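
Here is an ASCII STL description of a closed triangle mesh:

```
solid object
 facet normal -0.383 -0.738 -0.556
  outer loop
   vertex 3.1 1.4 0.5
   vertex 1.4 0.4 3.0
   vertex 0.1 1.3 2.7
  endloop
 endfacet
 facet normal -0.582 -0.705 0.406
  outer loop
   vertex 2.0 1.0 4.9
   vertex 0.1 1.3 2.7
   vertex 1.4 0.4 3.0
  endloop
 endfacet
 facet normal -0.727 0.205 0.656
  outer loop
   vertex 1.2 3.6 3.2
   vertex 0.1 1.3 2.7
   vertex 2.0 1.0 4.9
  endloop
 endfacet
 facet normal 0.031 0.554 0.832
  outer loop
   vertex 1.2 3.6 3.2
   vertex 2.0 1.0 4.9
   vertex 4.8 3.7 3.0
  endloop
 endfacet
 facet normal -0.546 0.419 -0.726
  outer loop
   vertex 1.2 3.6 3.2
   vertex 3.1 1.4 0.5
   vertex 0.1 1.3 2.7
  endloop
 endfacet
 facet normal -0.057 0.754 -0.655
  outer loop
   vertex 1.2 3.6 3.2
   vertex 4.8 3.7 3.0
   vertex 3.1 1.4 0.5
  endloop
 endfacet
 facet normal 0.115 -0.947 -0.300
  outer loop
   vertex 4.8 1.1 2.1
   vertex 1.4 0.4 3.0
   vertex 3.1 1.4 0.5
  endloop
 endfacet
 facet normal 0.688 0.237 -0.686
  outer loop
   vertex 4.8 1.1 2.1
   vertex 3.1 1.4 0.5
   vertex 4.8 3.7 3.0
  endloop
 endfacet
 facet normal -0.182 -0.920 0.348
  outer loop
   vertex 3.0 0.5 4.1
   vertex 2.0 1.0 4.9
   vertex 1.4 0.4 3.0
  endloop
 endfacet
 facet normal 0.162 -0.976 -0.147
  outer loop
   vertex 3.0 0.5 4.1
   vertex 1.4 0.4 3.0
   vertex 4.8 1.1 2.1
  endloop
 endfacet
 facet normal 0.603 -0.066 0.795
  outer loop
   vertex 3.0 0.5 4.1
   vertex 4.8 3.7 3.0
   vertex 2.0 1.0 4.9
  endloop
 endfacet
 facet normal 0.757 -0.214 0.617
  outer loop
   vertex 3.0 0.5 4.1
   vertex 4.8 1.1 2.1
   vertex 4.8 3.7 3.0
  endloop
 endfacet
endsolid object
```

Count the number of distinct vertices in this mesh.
8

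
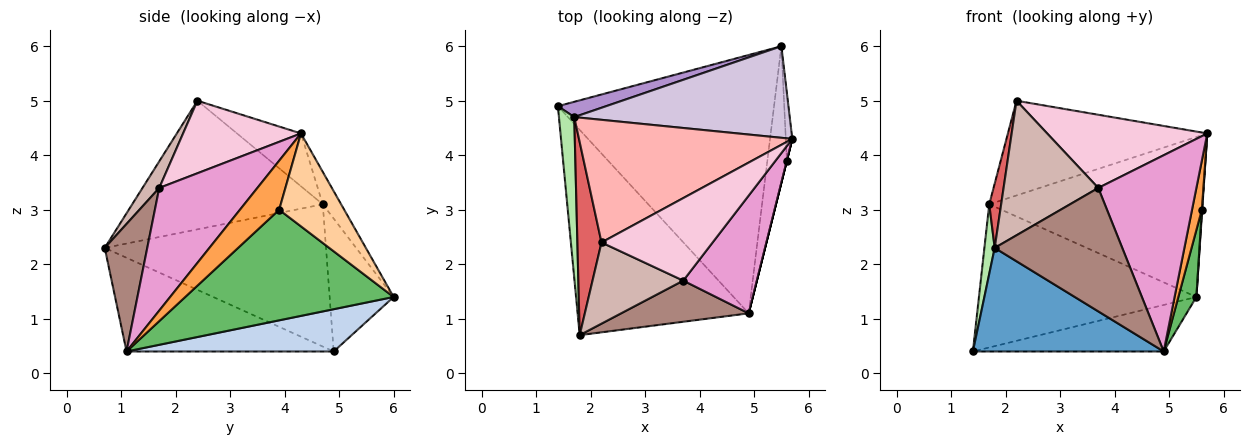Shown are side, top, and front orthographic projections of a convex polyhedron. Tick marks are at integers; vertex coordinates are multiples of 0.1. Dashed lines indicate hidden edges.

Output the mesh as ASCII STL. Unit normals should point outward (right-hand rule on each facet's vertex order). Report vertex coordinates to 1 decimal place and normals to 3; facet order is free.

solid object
 facet normal -0.439 -0.405 -0.802
  outer loop
   vertex 4.9 1.1 0.4
   vertex 1.8 0.7 2.3
   vertex 1.4 4.9 0.4
  endloop
 endfacet
 facet normal 0.189 0.174 -0.966
  outer loop
   vertex 5.5 6.0 1.4
   vertex 4.9 1.1 0.4
   vertex 1.4 4.9 0.4
  endloop
 endfacet
 facet normal 0.970 -0.243 0.000
  outer loop
   vertex 5.6 3.9 3.0
   vertex 5.7 4.3 4.4
   vertex 4.9 1.1 0.4
  endloop
 endfacet
 facet normal 0.998 -0.006 -0.070
  outer loop
   vertex 5.6 3.9 3.0
   vertex 5.5 6.0 1.4
   vertex 5.7 4.3 4.4
  endloop
 endfacet
 facet normal 0.981 -0.085 -0.173
  outer loop
   vertex 5.6 3.9 3.0
   vertex 4.9 1.1 0.4
   vertex 5.5 6.0 1.4
  endloop
 endfacet
 facet normal -0.993 -0.046 0.107
  outer loop
   vertex 1.7 4.7 3.1
   vertex 1.4 4.9 0.4
   vertex 1.8 0.7 2.3
  endloop
 endfacet
 facet normal -0.981 -0.061 0.184
  outer loop
   vertex 1.7 4.7 3.1
   vertex 1.8 0.7 2.3
   vertex 2.2 2.4 5.0
  endloop
 endfacet
 facet normal -0.192 0.600 0.777
  outer loop
   vertex 1.7 4.7 3.1
   vertex 2.2 2.4 5.0
   vertex 5.7 4.3 4.4
  endloop
 endfacet
 facet normal -0.281 0.954 0.102
  outer loop
   vertex 1.7 4.7 3.1
   vertex 5.5 6.0 1.4
   vertex 1.4 4.9 0.4
  endloop
 endfacet
 facet normal -0.074 0.865 0.495
  outer loop
   vertex 1.7 4.7 3.1
   vertex 5.7 4.3 4.4
   vertex 5.5 6.0 1.4
  endloop
 endfacet
 facet normal 0.302 -0.905 0.302
  outer loop
   vertex 3.7 1.7 3.4
   vertex 1.8 0.7 2.3
   vertex 4.9 1.1 0.4
  endloop
 endfacet
 facet normal 0.150 -0.847 0.511
  outer loop
   vertex 3.7 1.7 3.4
   vertex 2.2 2.4 5.0
   vertex 1.8 0.7 2.3
  endloop
 endfacet
 facet normal 0.651 -0.651 0.391
  outer loop
   vertex 3.7 1.7 3.4
   vertex 4.9 1.1 0.4
   vertex 5.7 4.3 4.4
  endloop
 endfacet
 facet normal 0.439 -0.596 0.672
  outer loop
   vertex 3.7 1.7 3.4
   vertex 5.7 4.3 4.4
   vertex 2.2 2.4 5.0
  endloop
 endfacet
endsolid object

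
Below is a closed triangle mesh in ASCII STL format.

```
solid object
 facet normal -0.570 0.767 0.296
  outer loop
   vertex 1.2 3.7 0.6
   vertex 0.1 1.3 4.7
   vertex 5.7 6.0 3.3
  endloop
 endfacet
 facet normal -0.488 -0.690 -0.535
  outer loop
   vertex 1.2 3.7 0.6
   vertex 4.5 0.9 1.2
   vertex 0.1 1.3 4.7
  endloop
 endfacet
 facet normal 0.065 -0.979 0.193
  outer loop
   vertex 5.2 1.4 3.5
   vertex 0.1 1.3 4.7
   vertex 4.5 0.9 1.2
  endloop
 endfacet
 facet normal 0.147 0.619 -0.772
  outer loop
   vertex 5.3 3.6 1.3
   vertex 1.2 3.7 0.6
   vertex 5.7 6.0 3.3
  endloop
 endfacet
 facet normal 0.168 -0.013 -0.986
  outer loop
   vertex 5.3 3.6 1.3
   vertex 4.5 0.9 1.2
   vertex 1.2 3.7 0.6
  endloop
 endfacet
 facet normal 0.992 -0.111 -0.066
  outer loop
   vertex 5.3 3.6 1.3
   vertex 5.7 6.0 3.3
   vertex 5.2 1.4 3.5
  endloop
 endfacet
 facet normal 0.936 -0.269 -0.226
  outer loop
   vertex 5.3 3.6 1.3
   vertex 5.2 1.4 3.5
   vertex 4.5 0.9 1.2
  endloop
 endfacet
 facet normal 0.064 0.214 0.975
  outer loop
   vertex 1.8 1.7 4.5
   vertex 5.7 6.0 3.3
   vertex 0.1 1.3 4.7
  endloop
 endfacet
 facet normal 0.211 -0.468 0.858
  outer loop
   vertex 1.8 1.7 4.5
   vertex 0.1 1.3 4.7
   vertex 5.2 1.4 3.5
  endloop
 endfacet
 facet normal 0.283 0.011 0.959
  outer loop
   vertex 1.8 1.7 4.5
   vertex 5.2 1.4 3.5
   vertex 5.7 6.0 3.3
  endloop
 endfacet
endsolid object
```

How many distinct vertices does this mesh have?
7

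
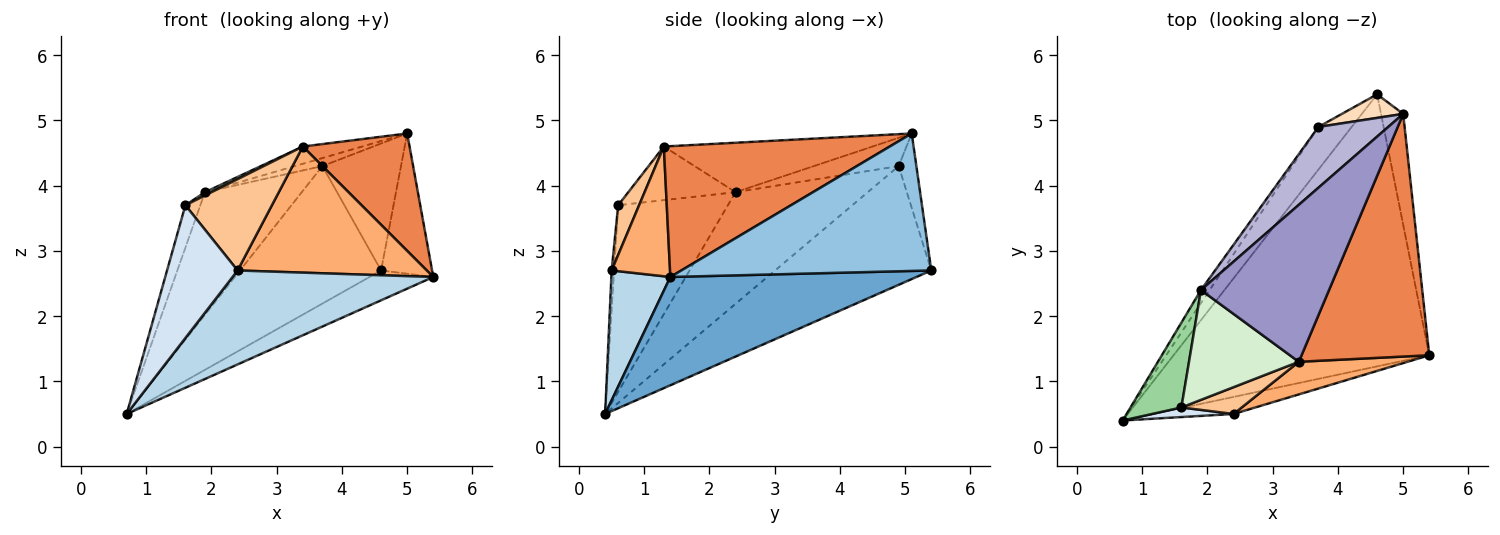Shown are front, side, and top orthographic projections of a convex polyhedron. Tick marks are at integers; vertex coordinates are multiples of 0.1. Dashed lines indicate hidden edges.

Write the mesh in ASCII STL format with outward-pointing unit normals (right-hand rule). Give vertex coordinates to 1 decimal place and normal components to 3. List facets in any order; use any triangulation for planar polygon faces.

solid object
 facet normal 0.388 0.100 -0.916
  outer loop
   vertex 4.6 5.4 2.7
   vertex 5.4 1.4 2.6
   vertex 0.7 0.4 0.5
  endloop
 endfacet
 facet normal 0.968 0.197 -0.156
  outer loop
   vertex 5.0 5.1 4.8
   vertex 5.4 1.4 2.6
   vertex 4.6 5.4 2.7
  endloop
 endfacet
 facet normal 0.278 -0.945 -0.172
  outer loop
   vertex 2.4 0.5 2.7
   vertex 0.7 0.4 0.5
   vertex 5.4 1.4 2.6
  endloop
 endfacet
 facet normal -0.035 -0.997 0.072
  outer loop
   vertex 2.4 0.5 2.7
   vertex 1.6 0.6 3.7
   vertex 0.7 0.4 0.5
  endloop
 endfacet
 facet normal 0.678 -0.320 0.662
  outer loop
   vertex 3.4 1.3 4.6
   vertex 5.4 1.4 2.6
   vertex 5.0 5.1 4.8
  endloop
 endfacet
 facet normal 0.286 -0.928 0.240
  outer loop
   vertex 3.4 1.3 4.6
   vertex 2.4 0.5 2.7
   vertex 5.4 1.4 2.6
  endloop
 endfacet
 facet normal 0.226 -0.935 0.274
  outer loop
   vertex 3.4 1.3 4.6
   vertex 1.6 0.6 3.7
   vertex 2.4 0.5 2.7
  endloop
 endfacet
 facet normal -0.216 0.960 0.178
  outer loop
   vertex 3.7 4.9 4.3
   vertex 5.0 5.1 4.8
   vertex 4.6 5.4 2.7
  endloop
 endfacet
 facet normal -0.727 0.656 -0.204
  outer loop
   vertex 3.7 4.9 4.3
   vertex 4.6 5.4 2.7
   vertex 0.7 0.4 0.5
  endloop
 endfacet
 facet normal -0.957 0.130 0.261
  outer loop
   vertex 1.9 2.4 3.9
   vertex 0.7 0.4 0.5
   vertex 1.6 0.6 3.7
  endloop
 endfacet
 facet normal -0.805 0.590 -0.063
  outer loop
   vertex 1.9 2.4 3.9
   vertex 3.7 4.9 4.3
   vertex 0.7 0.4 0.5
  endloop
 endfacet
 facet normal -0.439 -0.027 0.898
  outer loop
   vertex 1.9 2.4 3.9
   vertex 1.6 0.6 3.7
   vertex 3.4 1.3 4.6
  endloop
 endfacet
 facet normal -0.358 0.102 0.928
  outer loop
   vertex 1.9 2.4 3.9
   vertex 3.4 1.3 4.6
   vertex 5.0 5.1 4.8
  endloop
 endfacet
 facet normal -0.373 0.121 0.920
  outer loop
   vertex 1.9 2.4 3.9
   vertex 5.0 5.1 4.8
   vertex 3.7 4.9 4.3
  endloop
 endfacet
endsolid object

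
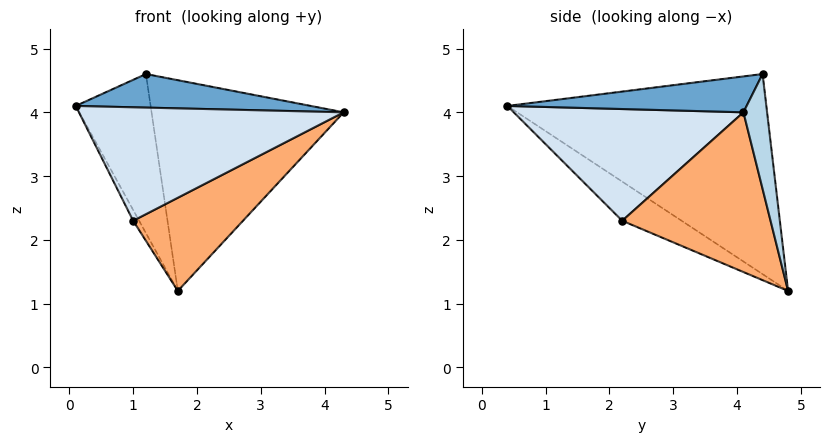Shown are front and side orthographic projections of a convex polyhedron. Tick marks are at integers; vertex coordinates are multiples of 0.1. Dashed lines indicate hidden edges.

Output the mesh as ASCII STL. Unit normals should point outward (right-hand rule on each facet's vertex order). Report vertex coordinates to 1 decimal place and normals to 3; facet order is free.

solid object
 facet normal 0.172 -0.169 0.971
  outer loop
   vertex 1.2 4.4 4.6
   vertex 0.1 0.4 4.1
   vertex 4.3 4.1 4.0
  endloop
 endfacet
 facet normal -0.955 0.276 -0.108
  outer loop
   vertex 1.7 4.8 1.2
   vertex 0.1 0.4 4.1
   vertex 1.2 4.4 4.6
  endloop
 endfacet
 facet normal 0.121 0.984 0.134
  outer loop
   vertex 1.7 4.8 1.2
   vertex 1.2 4.4 4.6
   vertex 4.3 4.1 4.0
  endloop
 endfacet
 facet normal 0.602 -0.695 -0.393
  outer loop
   vertex 1.0 2.2 2.3
   vertex 4.3 4.1 4.0
   vertex 0.1 0.4 4.1
  endloop
 endfacet
 facet normal -0.925 0.092 -0.370
  outer loop
   vertex 1.0 2.2 2.3
   vertex 0.1 0.4 4.1
   vertex 1.7 4.8 1.2
  endloop
 endfacet
 facet normal 0.599 -0.443 -0.667
  outer loop
   vertex 1.0 2.2 2.3
   vertex 1.7 4.8 1.2
   vertex 4.3 4.1 4.0
  endloop
 endfacet
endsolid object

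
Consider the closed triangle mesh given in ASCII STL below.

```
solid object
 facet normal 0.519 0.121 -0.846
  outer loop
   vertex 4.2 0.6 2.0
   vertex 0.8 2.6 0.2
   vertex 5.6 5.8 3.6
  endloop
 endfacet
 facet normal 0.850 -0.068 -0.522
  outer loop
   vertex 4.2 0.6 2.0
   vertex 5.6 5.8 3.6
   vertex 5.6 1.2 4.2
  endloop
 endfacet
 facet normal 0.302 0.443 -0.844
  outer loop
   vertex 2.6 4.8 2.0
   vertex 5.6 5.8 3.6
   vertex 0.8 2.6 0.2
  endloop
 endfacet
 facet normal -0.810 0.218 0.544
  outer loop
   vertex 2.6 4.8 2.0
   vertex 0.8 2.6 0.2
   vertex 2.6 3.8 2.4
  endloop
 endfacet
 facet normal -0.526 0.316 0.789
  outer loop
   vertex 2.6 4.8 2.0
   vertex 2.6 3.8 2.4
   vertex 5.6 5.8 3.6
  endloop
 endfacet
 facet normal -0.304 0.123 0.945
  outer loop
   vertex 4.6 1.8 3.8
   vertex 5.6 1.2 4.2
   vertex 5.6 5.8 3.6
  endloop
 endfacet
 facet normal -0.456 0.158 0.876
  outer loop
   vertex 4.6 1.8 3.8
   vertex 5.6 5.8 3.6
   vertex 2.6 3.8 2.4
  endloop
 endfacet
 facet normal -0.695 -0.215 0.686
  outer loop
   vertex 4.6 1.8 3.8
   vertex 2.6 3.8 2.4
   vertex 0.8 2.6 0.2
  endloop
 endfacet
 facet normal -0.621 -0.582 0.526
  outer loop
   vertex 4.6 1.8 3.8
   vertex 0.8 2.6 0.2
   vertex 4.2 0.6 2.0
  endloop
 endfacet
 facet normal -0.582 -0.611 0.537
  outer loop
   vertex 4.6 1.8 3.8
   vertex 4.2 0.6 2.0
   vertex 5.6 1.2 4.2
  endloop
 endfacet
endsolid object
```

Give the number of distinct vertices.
7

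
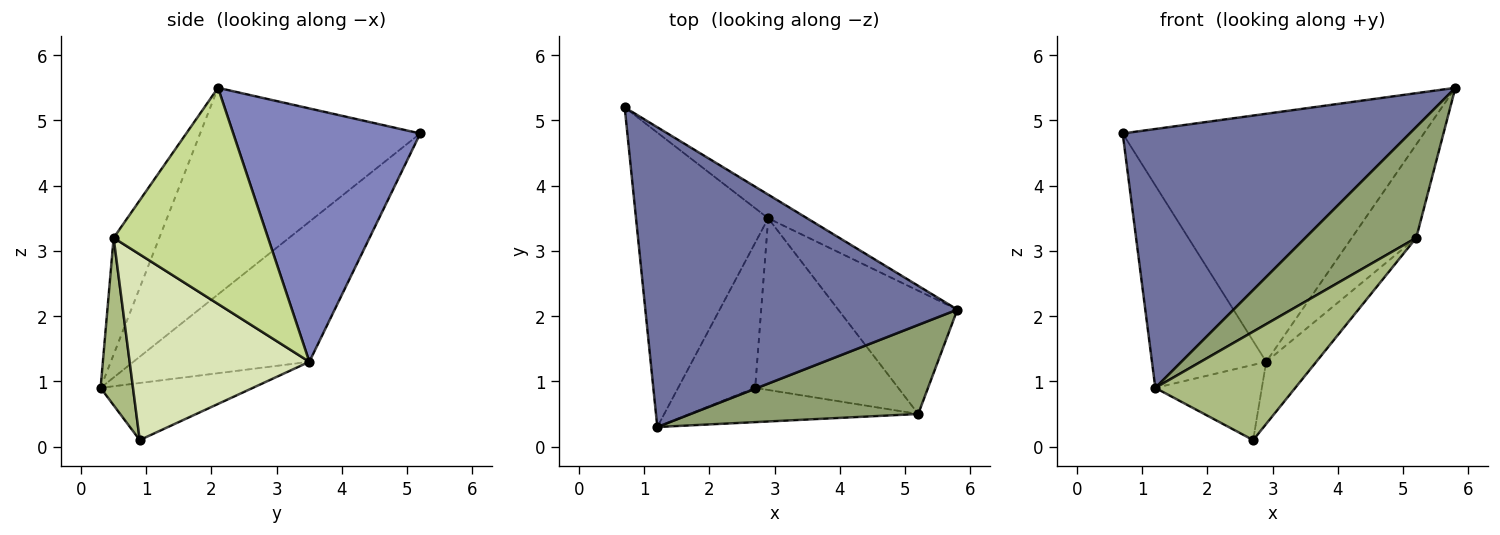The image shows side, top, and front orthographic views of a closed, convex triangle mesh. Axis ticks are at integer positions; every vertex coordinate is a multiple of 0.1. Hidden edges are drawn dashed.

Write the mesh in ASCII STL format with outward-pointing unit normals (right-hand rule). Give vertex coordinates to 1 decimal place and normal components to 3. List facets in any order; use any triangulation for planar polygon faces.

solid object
 facet normal -0.448 -0.584 0.677
  outer loop
   vertex 1.2 0.3 0.9
   vertex 5.8 2.1 5.5
   vertex 0.7 5.2 4.8
  endloop
 endfacet
 facet normal 0.526 0.847 -0.081
  outer loop
   vertex 2.9 3.5 1.3
   vertex 0.7 5.2 4.8
   vertex 5.8 2.1 5.5
  endloop
 endfacet
 facet normal -0.658 0.427 -0.621
  outer loop
   vertex 2.9 3.5 1.3
   vertex 1.2 0.3 0.9
   vertex 0.7 5.2 4.8
  endloop
 endfacet
 facet normal -0.549 0.385 -0.742
  outer loop
   vertex 2.9 3.5 1.3
   vertex 2.7 0.9 0.1
   vertex 1.2 0.3 0.9
  endloop
 endfacet
 facet normal -0.306 -0.742 0.596
  outer loop
   vertex 5.2 0.5 3.2
   vertex 5.8 2.1 5.5
   vertex 1.2 0.3 0.9
  endloop
 endfacet
 facet normal 0.216 -0.931 -0.294
  outer loop
   vertex 5.2 0.5 3.2
   vertex 1.2 0.3 0.9
   vertex 2.7 0.9 0.1
  endloop
 endfacet
 facet normal 0.822 0.343 -0.453
  outer loop
   vertex 5.2 0.5 3.2
   vertex 2.9 3.5 1.3
   vertex 5.8 2.1 5.5
  endloop
 endfacet
 facet normal 0.774 0.216 -0.596
  outer loop
   vertex 5.2 0.5 3.2
   vertex 2.7 0.9 0.1
   vertex 2.9 3.5 1.3
  endloop
 endfacet
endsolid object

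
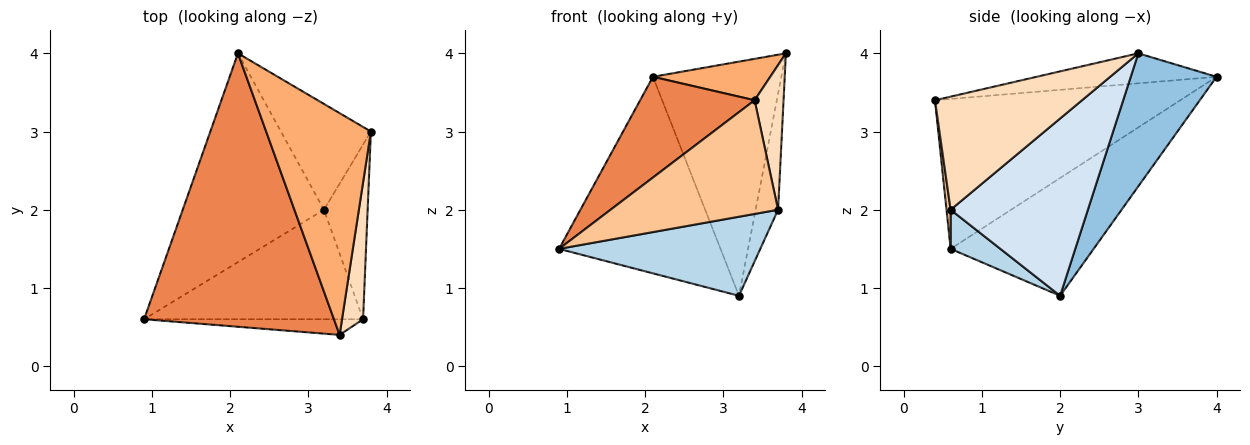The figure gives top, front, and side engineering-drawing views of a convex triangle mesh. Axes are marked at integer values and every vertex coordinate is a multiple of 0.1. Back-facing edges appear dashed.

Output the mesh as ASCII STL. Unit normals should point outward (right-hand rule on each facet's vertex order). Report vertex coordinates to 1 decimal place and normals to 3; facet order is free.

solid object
 facet normal -0.519 0.586 -0.622
  outer loop
   vertex 3.2 2.0 0.9
   vertex 0.9 0.6 1.5
   vertex 2.1 4.0 3.7
  endloop
 endfacet
 facet normal 0.520 0.778 -0.352
  outer loop
   vertex 3.2 2.0 0.9
   vertex 2.1 4.0 3.7
   vertex 3.8 3.0 4.0
  endloop
 endfacet
 facet normal 0.143 -0.579 -0.802
  outer loop
   vertex 3.7 0.6 2.0
   vertex 0.9 0.6 1.5
   vertex 3.2 2.0 0.9
  endloop
 endfacet
 facet normal 0.959 0.157 -0.236
  outer loop
   vertex 3.7 0.6 2.0
   vertex 3.2 2.0 0.9
   vertex 3.8 3.0 4.0
  endloop
 endfacet
 facet normal -0.595 -0.278 0.754
  outer loop
   vertex 3.4 0.4 3.4
   vertex 2.1 4.0 3.7
   vertex 0.9 0.6 1.5
  endloop
 endfacet
 facet normal -0.271 -0.177 0.946
  outer loop
   vertex 3.4 0.4 3.4
   vertex 3.8 3.0 4.0
   vertex 2.1 4.0 3.7
  endloop
 endfacet
 facet normal 0.024 -0.990 -0.136
  outer loop
   vertex 3.4 0.4 3.4
   vertex 0.9 0.6 1.5
   vertex 3.7 0.6 2.0
  endloop
 endfacet
 facet normal 0.965 -0.190 0.180
  outer loop
   vertex 3.4 0.4 3.4
   vertex 3.7 0.6 2.0
   vertex 3.8 3.0 4.0
  endloop
 endfacet
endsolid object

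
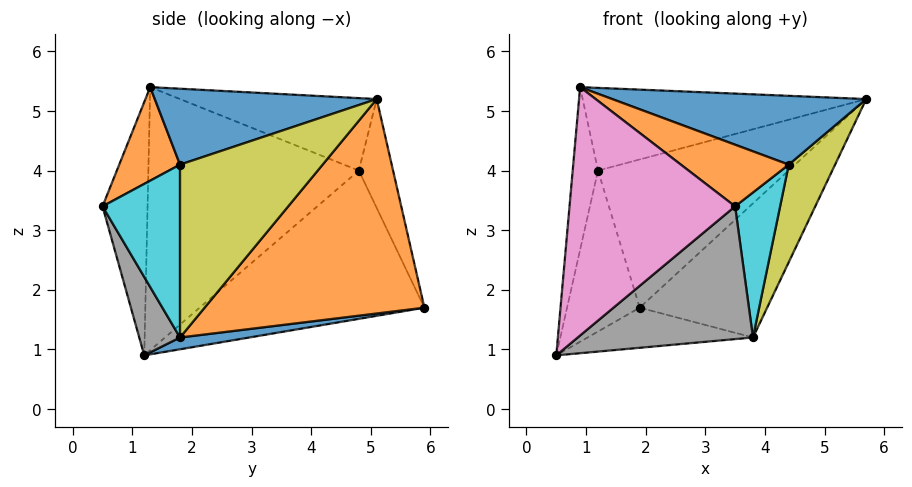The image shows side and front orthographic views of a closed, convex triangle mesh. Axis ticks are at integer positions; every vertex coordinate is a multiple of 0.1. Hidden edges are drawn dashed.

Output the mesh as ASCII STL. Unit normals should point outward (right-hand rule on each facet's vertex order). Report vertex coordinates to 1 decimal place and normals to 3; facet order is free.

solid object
 facet normal 0.063 0.149 -0.987
  outer loop
   vertex 3.8 1.8 1.2
   vertex 0.5 1.2 0.9
   vertex 1.9 5.9 1.7
  endloop
 endfacet
 facet normal 0.667 0.387 -0.636
  outer loop
   vertex 3.8 1.8 1.2
   vertex 1.9 5.9 1.7
   vertex 5.7 5.1 5.2
  endloop
 endfacet
 facet normal -0.942 0.305 -0.141
  outer loop
   vertex 1.2 4.8 4.0
   vertex 1.9 5.9 1.7
   vertex 0.5 1.2 0.9
  endloop
 endfacet
 facet normal -0.989 0.119 0.085
  outer loop
   vertex 1.2 4.8 4.0
   vertex 0.5 1.2 0.9
   vertex 0.9 1.3 5.4
  endloop
 endfacet
 facet normal -0.163 0.908 0.385
  outer loop
   vertex 1.2 4.8 4.0
   vertex 5.7 5.1 5.2
   vertex 1.9 5.9 1.7
  endloop
 endfacet
 facet normal -0.262 0.378 0.888
  outer loop
   vertex 1.2 4.8 4.0
   vertex 0.9 1.3 5.4
   vertex 5.7 5.1 5.2
  endloop
 endfacet
 facet normal -0.262 -0.964 0.045
  outer loop
   vertex 3.5 0.5 3.4
   vertex 0.9 1.3 5.4
   vertex 0.5 1.2 0.9
  endloop
 endfacet
 facet normal 0.199 -0.855 -0.478
  outer loop
   vertex 3.5 0.5 3.4
   vertex 0.5 1.2 0.9
   vertex 3.8 1.8 1.2
  endloop
 endfacet
 facet normal 0.933 -0.303 -0.193
  outer loop
   vertex 4.4 1.8 4.1
   vertex 3.8 1.8 1.2
   vertex 5.7 5.1 5.2
  endloop
 endfacet
 facet normal 0.851 -0.494 -0.176
  outer loop
   vertex 4.4 1.8 4.1
   vertex 3.5 0.5 3.4
   vertex 3.8 1.8 1.2
  endloop
 endfacet
 facet normal 0.368 -0.421 0.829
  outer loop
   vertex 4.4 1.8 4.1
   vertex 5.7 5.1 5.2
   vertex 0.9 1.3 5.4
  endloop
 endfacet
 facet normal 0.349 -0.620 0.702
  outer loop
   vertex 4.4 1.8 4.1
   vertex 0.9 1.3 5.4
   vertex 3.5 0.5 3.4
  endloop
 endfacet
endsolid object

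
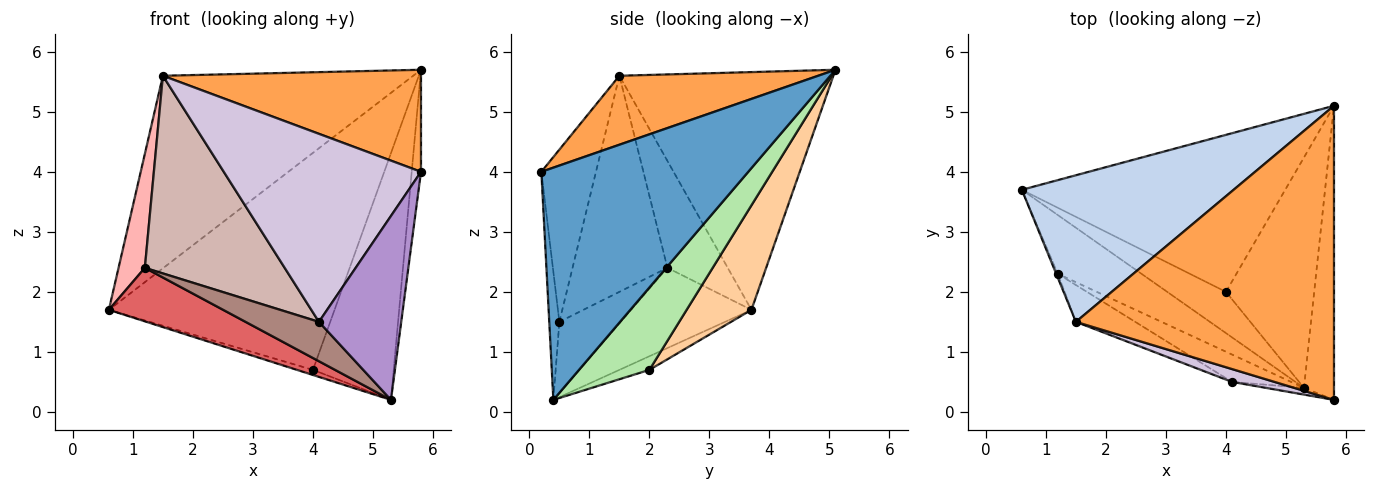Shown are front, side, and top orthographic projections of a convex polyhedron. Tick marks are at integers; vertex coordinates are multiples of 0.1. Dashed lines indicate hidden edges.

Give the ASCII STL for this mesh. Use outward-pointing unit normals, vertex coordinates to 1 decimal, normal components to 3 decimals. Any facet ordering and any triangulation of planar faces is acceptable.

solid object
 facet normal 0.991 0.044 -0.128
  outer loop
   vertex 5.3 0.4 0.2
   vertex 5.8 5.1 5.7
   vertex 5.8 0.2 4.0
  endloop
 endfacet
 facet normal -0.562 0.658 0.501
  outer loop
   vertex 1.5 1.5 5.6
   vertex 5.8 5.1 5.7
   vertex 0.6 3.7 1.7
  endloop
 endfacet
 facet normal 0.245 -0.318 0.916
  outer loop
   vertex 1.5 1.5 5.6
   vertex 5.8 0.2 4.0
   vertex 5.8 5.1 5.7
  endloop
 endfacet
 facet normal 0.227 0.789 -0.571
  outer loop
   vertex 4.0 2.0 0.7
   vertex 0.6 3.7 1.7
   vertex 5.8 5.1 5.7
  endloop
 endfacet
 facet normal -0.225 0.120 -0.967
  outer loop
   vertex 4.0 2.0 0.7
   vertex 5.3 0.4 0.2
   vertex 0.6 3.7 1.7
  endloop
 endfacet
 facet normal 0.537 0.616 -0.576
  outer loop
   vertex 4.0 2.0 0.7
   vertex 5.8 5.1 5.7
   vertex 5.3 0.4 0.2
  endloop
 endfacet
 facet normal -0.578 -0.549 -0.603
  outer loop
   vertex 1.2 2.3 2.4
   vertex 0.6 3.7 1.7
   vertex 5.3 0.4 0.2
  endloop
 endfacet
 facet normal -0.916 -0.400 -0.014
  outer loop
   vertex 1.2 2.3 2.4
   vertex 1.5 1.5 5.6
   vertex 0.6 3.7 1.7
  endloop
 endfacet
 facet normal -0.122 -0.992 -0.036
  outer loop
   vertex 4.1 0.5 1.5
   vertex 5.3 0.4 0.2
   vertex 5.8 0.2 4.0
  endloop
 endfacet
 facet normal -0.266 -0.962 0.066
  outer loop
   vertex 4.1 0.5 1.5
   vertex 5.8 0.2 4.0
   vertex 1.5 1.5 5.6
  endloop
 endfacet
 facet normal -0.566 -0.677 -0.471
  outer loop
   vertex 4.1 0.5 1.5
   vertex 1.2 2.3 2.4
   vertex 5.3 0.4 0.2
  endloop
 endfacet
 facet normal -0.555 -0.818 -0.152
  outer loop
   vertex 4.1 0.5 1.5
   vertex 1.5 1.5 5.6
   vertex 1.2 2.3 2.4
  endloop
 endfacet
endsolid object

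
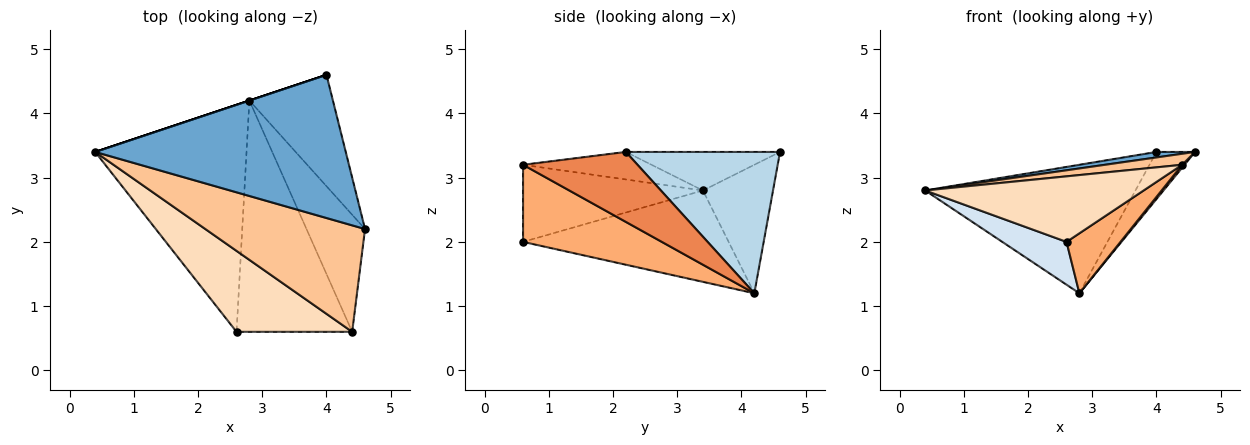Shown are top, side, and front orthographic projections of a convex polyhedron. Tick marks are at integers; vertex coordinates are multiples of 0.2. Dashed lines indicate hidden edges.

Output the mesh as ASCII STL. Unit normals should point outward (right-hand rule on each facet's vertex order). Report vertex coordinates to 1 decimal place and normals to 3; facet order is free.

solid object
 facet normal -0.152 -0.038 0.988
  outer loop
   vertex 4.0 4.6 3.4
   vertex 0.4 3.4 2.8
   vertex 4.6 2.2 3.4
  endloop
 endfacet
 facet normal -0.316 0.949 0.000
  outer loop
   vertex 2.8 4.2 1.2
   vertex 0.4 3.4 2.8
   vertex 4.0 4.6 3.4
  endloop
 endfacet
 facet normal 0.842 0.210 -0.497
  outer loop
   vertex 2.8 4.2 1.2
   vertex 4.0 4.6 3.4
   vertex 4.6 2.2 3.4
  endloop
 endfacet
 facet normal -0.510 -0.159 -0.845
  outer loop
   vertex 2.6 0.6 2.0
   vertex 0.4 3.4 2.8
   vertex 2.8 4.2 1.2
  endloop
 endfacet
 facet normal 0.767 -0.016 -0.642
  outer loop
   vertex 4.4 0.6 3.2
   vertex 2.8 4.2 1.2
   vertex 4.6 2.2 3.4
  endloop
 endfacet
 facet normal 0.542 -0.211 -0.813
  outer loop
   vertex 4.4 0.6 3.2
   vertex 2.6 0.6 2.0
   vertex 2.8 4.2 1.2
  endloop
 endfacet
 facet normal -0.169 -0.101 0.980
  outer loop
   vertex 4.4 0.6 3.2
   vertex 4.6 2.2 3.4
   vertex 0.4 3.4 2.8
  endloop
 endfacet
 facet normal -0.460 -0.559 0.690
  outer loop
   vertex 4.4 0.6 3.2
   vertex 0.4 3.4 2.8
   vertex 2.6 0.6 2.0
  endloop
 endfacet
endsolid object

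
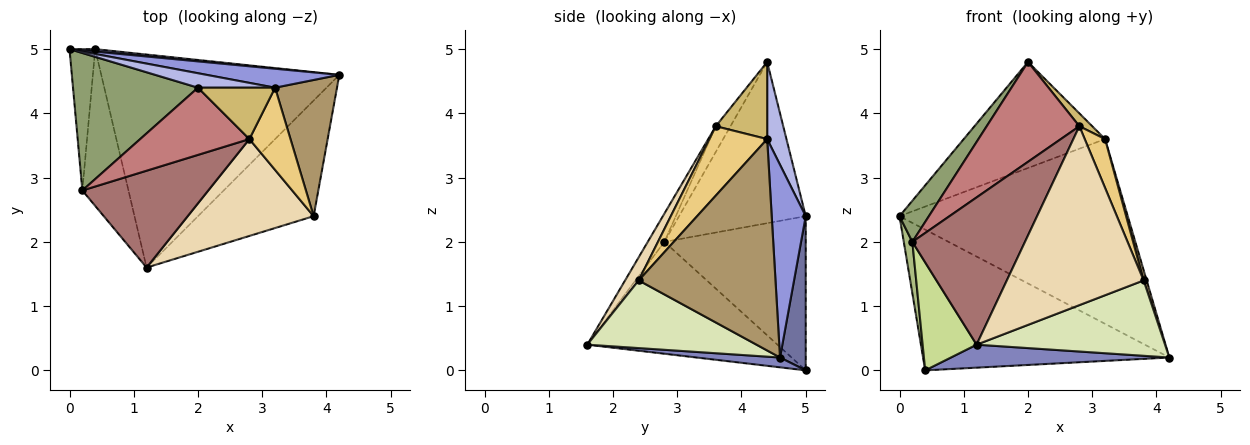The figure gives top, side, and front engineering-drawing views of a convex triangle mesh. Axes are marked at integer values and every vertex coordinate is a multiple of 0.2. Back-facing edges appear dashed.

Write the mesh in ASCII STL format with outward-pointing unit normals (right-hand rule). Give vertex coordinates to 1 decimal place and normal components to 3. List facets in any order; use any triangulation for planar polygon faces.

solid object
 facet normal 0.104 0.994 0.017
  outer loop
   vertex 0.4 5.0 0.0
   vertex 0.0 5.0 2.4
   vertex 4.2 4.6 0.2
  endloop
 endfacet
 facet normal 0.041 -0.107 -0.993
  outer loop
   vertex 0.4 5.0 0.0
   vertex 4.2 4.6 0.2
   vertex 1.2 1.6 0.4
  endloop
 endfacet
 facet normal 0.147 0.984 0.101
  outer loop
   vertex 3.2 4.4 3.6
   vertex 4.2 4.6 0.2
   vertex 0.0 5.0 2.4
  endloop
 endfacet
 facet normal 0.134 0.982 0.134
  outer loop
   vertex 3.2 4.4 3.6
   vertex 0.0 5.0 2.4
   vertex 2.0 4.4 4.8
  endloop
 endfacet
 facet normal -0.777 -0.180 0.603
  outer loop
   vertex 0.2 2.8 2.0
   vertex 2.0 4.4 4.8
   vertex 0.0 5.0 2.4
  endloop
 endfacet
 facet normal -0.985 -0.060 -0.164
  outer loop
   vertex 0.2 2.8 2.0
   vertex 0.0 5.0 2.4
   vertex 0.4 5.0 0.0
  endloop
 endfacet
 facet normal -0.894 -0.254 -0.369
  outer loop
   vertex 0.2 2.8 2.0
   vertex 0.4 5.0 0.0
   vertex 1.2 1.6 0.4
  endloop
 endfacet
 facet normal 0.440 -0.490 -0.752
  outer loop
   vertex 3.8 2.4 1.4
   vertex 1.2 1.6 0.4
   vertex 4.2 4.6 0.2
  endloop
 endfacet
 facet normal 0.959 -0.021 0.281
  outer loop
   vertex 3.8 2.4 1.4
   vertex 4.2 4.6 0.2
   vertex 3.2 4.4 3.6
  endloop
 endfacet
 facet normal 0.696 -0.174 0.696
  outer loop
   vertex 2.8 3.6 3.8
   vertex 3.2 4.4 3.6
   vertex 2.0 4.4 4.8
  endloop
 endfacet
 facet normal 0.823 -0.290 0.488
  outer loop
   vertex 2.8 3.6 3.8
   vertex 3.8 2.4 1.4
   vertex 3.2 4.4 3.6
  endloop
 endfacet
 facet normal 0.087 -0.876 0.474
  outer loop
   vertex 2.8 3.6 3.8
   vertex 1.2 1.6 0.4
   vertex 3.8 2.4 1.4
  endloop
 endfacet
 facet normal -0.122 -0.829 0.545
  outer loop
   vertex 2.8 3.6 3.8
   vertex 0.2 2.8 2.0
   vertex 1.2 1.6 0.4
  endloop
 endfacet
 facet normal -0.130 -0.822 0.554
  outer loop
   vertex 2.8 3.6 3.8
   vertex 2.0 4.4 4.8
   vertex 0.2 2.8 2.0
  endloop
 endfacet
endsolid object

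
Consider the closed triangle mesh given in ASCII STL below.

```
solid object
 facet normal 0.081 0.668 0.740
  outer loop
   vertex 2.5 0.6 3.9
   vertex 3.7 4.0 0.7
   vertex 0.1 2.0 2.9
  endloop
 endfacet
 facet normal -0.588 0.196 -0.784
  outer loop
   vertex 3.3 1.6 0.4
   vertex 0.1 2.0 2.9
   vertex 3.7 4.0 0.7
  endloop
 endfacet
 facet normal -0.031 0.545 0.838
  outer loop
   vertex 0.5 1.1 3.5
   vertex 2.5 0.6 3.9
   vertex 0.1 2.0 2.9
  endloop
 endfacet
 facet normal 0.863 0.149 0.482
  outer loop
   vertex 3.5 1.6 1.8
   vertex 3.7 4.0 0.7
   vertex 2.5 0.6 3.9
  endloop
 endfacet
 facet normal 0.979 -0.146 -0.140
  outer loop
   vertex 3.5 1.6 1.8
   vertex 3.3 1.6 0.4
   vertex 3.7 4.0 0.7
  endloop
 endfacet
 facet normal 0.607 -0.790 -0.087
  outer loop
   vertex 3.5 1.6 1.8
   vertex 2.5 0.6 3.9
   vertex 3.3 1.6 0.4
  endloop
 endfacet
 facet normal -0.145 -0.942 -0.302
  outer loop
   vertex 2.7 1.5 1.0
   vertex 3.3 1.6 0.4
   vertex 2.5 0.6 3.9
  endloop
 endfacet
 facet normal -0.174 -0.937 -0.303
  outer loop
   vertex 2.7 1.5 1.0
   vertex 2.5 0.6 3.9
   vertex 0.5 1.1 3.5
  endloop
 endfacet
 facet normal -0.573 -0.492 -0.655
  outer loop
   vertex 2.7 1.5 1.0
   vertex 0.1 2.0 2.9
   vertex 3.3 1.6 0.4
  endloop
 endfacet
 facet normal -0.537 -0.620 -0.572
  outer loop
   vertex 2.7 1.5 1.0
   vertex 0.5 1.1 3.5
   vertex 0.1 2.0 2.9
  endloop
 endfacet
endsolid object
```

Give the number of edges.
15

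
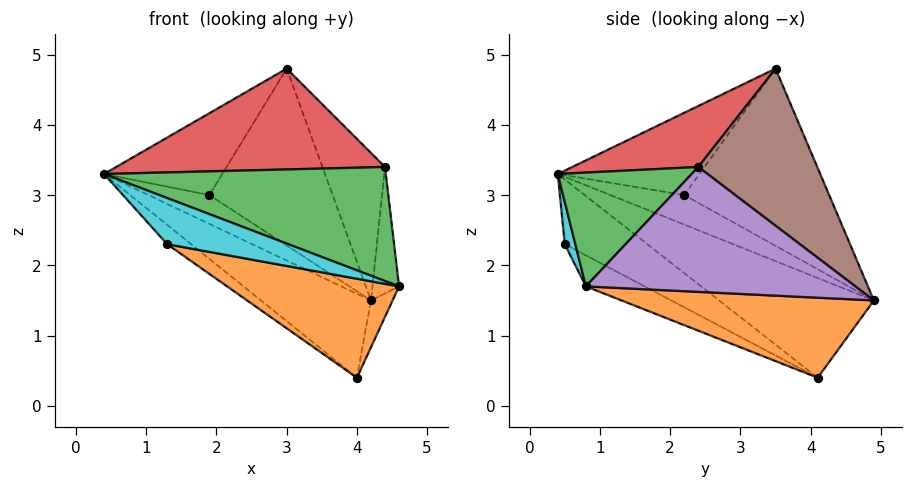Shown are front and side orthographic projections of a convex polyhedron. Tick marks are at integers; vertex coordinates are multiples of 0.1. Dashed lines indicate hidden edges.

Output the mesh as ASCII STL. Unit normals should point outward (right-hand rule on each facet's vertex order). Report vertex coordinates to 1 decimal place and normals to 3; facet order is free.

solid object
 facet normal -0.786 0.559 -0.263
  outer loop
   vertex 4.0 4.1 0.4
   vertex 0.4 0.4 3.3
   vertex 4.2 4.9 1.5
  endloop
 endfacet
 facet normal 0.968 0.083 -0.236
  outer loop
   vertex 4.0 4.1 0.4
   vertex 4.2 4.9 1.5
   vertex 4.6 0.8 1.7
  endloop
 endfacet
 facet normal 0.319 -0.671 0.669
  outer loop
   vertex 4.4 2.4 3.4
   vertex 0.4 0.4 3.3
   vertex 4.6 0.8 1.7
  endloop
 endfacet
 facet normal 0.280 -0.598 0.751
  outer loop
   vertex 4.4 2.4 3.4
   vertex 3.0 3.5 4.8
   vertex 0.4 0.4 3.3
  endloop
 endfacet
 facet normal 0.995 0.098 0.025
  outer loop
   vertex 4.4 2.4 3.4
   vertex 4.6 0.8 1.7
   vertex 4.2 4.9 1.5
  endloop
 endfacet
 facet normal 0.785 0.413 0.461
  outer loop
   vertex 4.4 2.4 3.4
   vertex 4.2 4.9 1.5
   vertex 3.0 3.5 4.8
  endloop
 endfacet
 facet normal -0.771 0.636 -0.037
  outer loop
   vertex 1.9 2.2 3.0
   vertex 4.2 4.9 1.5
   vertex 0.4 0.4 3.3
  endloop
 endfacet
 facet normal -0.768 0.641 0.006
  outer loop
   vertex 1.9 2.2 3.0
   vertex 0.4 0.4 3.3
   vertex 3.0 3.5 4.8
  endloop
 endfacet
 facet normal -0.762 0.648 -0.002
  outer loop
   vertex 1.9 2.2 3.0
   vertex 3.0 3.5 4.8
   vertex 4.2 4.9 1.5
  endloop
 endfacet
 facet normal 0.087 -0.996 -0.022
  outer loop
   vertex 1.3 0.5 2.3
   vertex 4.6 0.8 1.7
   vertex 0.4 0.4 3.3
  endloop
 endfacet
 facet normal -0.737 0.214 -0.642
  outer loop
   vertex 1.3 0.5 2.3
   vertex 0.4 0.4 3.3
   vertex 4.0 4.1 0.4
  endloop
 endfacet
 facet normal -0.131 -0.384 -0.914
  outer loop
   vertex 1.3 0.5 2.3
   vertex 4.0 4.1 0.4
   vertex 4.6 0.8 1.7
  endloop
 endfacet
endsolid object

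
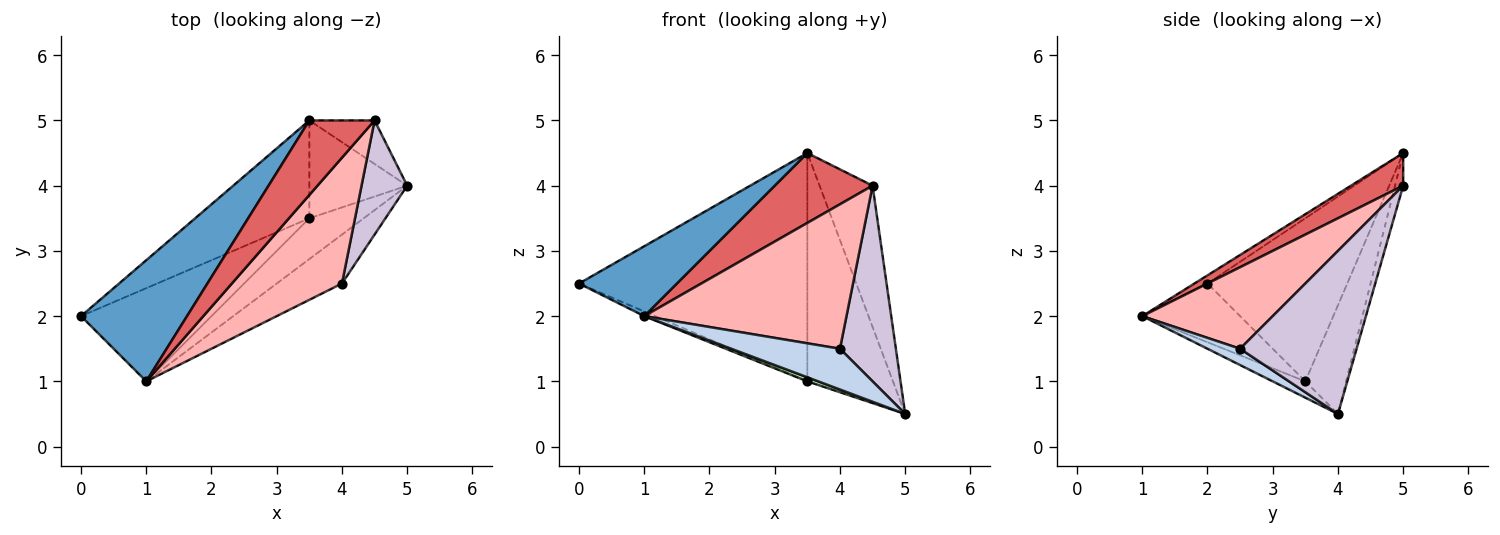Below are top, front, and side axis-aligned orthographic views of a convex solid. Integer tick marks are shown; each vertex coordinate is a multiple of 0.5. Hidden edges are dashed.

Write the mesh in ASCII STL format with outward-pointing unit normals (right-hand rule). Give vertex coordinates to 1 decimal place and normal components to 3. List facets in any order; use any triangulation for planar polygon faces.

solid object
 facet normal -0.066 -0.499 0.864
  outer loop
   vertex 1.0 1.0 2.0
   vertex 3.5 5.0 4.5
   vertex 0.0 2.0 2.5
  endloop
 endfacet
 facet normal 0.189 -0.629 -0.754
  outer loop
   vertex 4.0 2.5 1.5
   vertex 1.0 1.0 2.0
   vertex 5.0 4.0 0.5
  endloop
 endfacet
 facet normal -0.490 0.801 -0.343
  outer loop
   vertex 3.5 3.5 1.0
   vertex 0.0 2.0 2.5
   vertex 3.5 5.0 4.5
  endloop
 endfacet
 facet normal -0.401 0.842 -0.361
  outer loop
   vertex 3.5 3.5 1.0
   vertex 3.5 5.0 4.5
   vertex 5.0 4.0 0.5
  endloop
 endfacet
 facet normal -0.410 0.046 -0.911
  outer loop
   vertex 3.5 3.5 1.0
   vertex 1.0 1.0 2.0
   vertex 0.0 2.0 2.5
  endloop
 endfacet
 facet normal -0.286 -0.095 -0.953
  outer loop
   vertex 3.5 3.5 1.0
   vertex 5.0 4.0 0.5
   vertex 1.0 1.0 2.0
  endloop
 endfacet
 facet normal 0.343 -0.643 0.685
  outer loop
   vertex 4.5 5.0 4.0
   vertex 3.5 5.0 4.5
   vertex 1.0 1.0 2.0
  endloop
 endfacet
 facet normal 0.437 -0.678 0.591
  outer loop
   vertex 4.5 5.0 4.0
   vertex 1.0 1.0 2.0
   vertex 4.0 2.5 1.5
  endloop
 endfacet
 facet normal -0.145 0.946 -0.291
  outer loop
   vertex 4.5 5.0 4.0
   vertex 5.0 4.0 0.5
   vertex 3.5 5.0 4.5
  endloop
 endfacet
 facet normal 0.874 -0.420 0.245
  outer loop
   vertex 4.5 5.0 4.0
   vertex 4.0 2.5 1.5
   vertex 5.0 4.0 0.5
  endloop
 endfacet
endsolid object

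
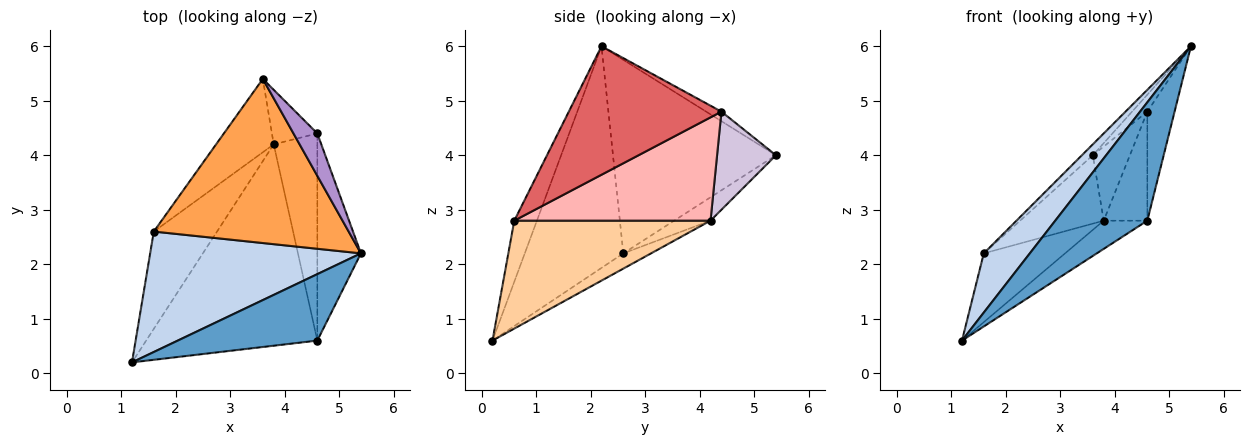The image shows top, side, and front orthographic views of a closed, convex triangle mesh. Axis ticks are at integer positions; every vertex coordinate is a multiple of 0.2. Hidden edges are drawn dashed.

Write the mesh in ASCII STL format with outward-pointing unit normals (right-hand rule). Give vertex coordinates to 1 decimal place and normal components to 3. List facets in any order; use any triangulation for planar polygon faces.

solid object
 facet normal -0.209 -0.853 0.479
  outer loop
   vertex 4.6 0.6 2.8
   vertex 5.4 2.2 6.0
   vertex 1.2 0.2 0.6
  endloop
 endfacet
 facet normal -0.686 -0.321 0.653
  outer loop
   vertex 1.6 2.6 2.2
   vertex 1.2 0.2 0.6
   vertex 5.4 2.2 6.0
  endloop
 endfacet
 facet normal -0.704 0.047 0.709
  outer loop
   vertex 1.6 2.6 2.2
   vertex 5.4 2.2 6.0
   vertex 3.6 5.4 4.0
  endloop
 endfacet
 facet normal 0.530 0.118 -0.840
  outer loop
   vertex 3.8 4.2 2.8
   vertex 4.6 0.6 2.8
   vertex 1.2 0.2 0.6
  endloop
 endfacet
 facet normal -0.193 0.566 -0.801
  outer loop
   vertex 3.8 4.2 2.8
   vertex 1.2 0.2 0.6
   vertex 1.6 2.6 2.2
  endloop
 endfacet
 facet normal -0.284 0.654 -0.701
  outer loop
   vertex 3.8 4.2 2.8
   vertex 1.6 2.6 2.2
   vertex 3.6 5.4 4.0
  endloop
 endfacet
 facet normal 0.934 0.167 -0.317
  outer loop
   vertex 4.6 4.4 4.8
   vertex 5.4 2.2 6.0
   vertex 4.6 0.6 2.8
  endloop
 endfacet
 facet normal 0.903 0.201 -0.381
  outer loop
   vertex 4.6 4.4 4.8
   vertex 4.6 0.6 2.8
   vertex 3.8 4.2 2.8
  endloop
 endfacet
 facet normal -0.348 0.348 0.870
  outer loop
   vertex 4.6 4.4 4.8
   vertex 3.6 5.4 4.0
   vertex 5.4 2.2 6.0
  endloop
 endfacet
 facet normal 0.788 0.496 -0.365
  outer loop
   vertex 4.6 4.4 4.8
   vertex 3.8 4.2 2.8
   vertex 3.6 5.4 4.0
  endloop
 endfacet
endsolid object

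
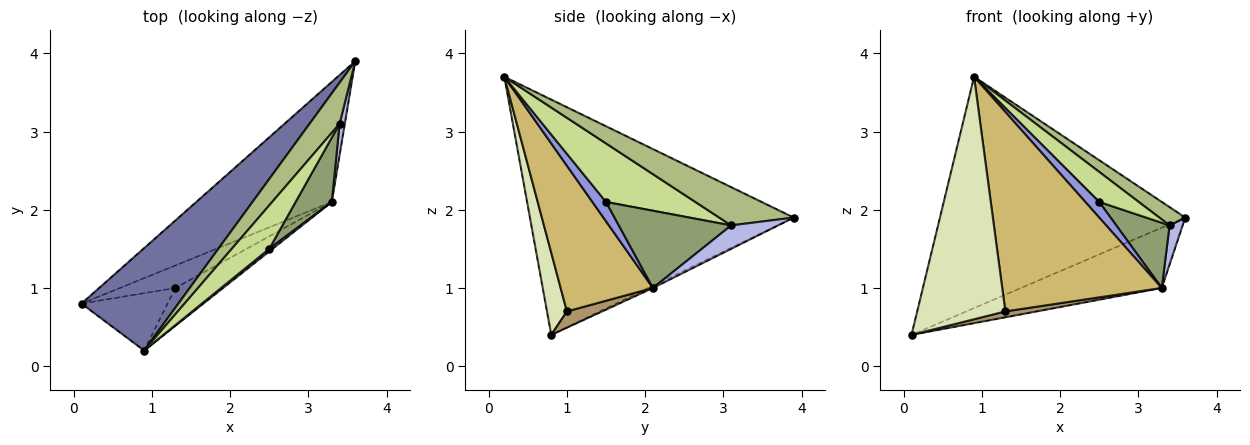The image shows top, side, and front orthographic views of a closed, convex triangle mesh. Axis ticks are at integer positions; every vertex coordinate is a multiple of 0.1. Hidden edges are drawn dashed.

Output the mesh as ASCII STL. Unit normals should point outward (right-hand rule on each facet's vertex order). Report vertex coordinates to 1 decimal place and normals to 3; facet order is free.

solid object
 facet normal -0.701 0.652 0.289
  outer loop
   vertex 0.9 0.2 3.7
   vertex 3.6 3.9 1.9
   vertex 0.1 0.8 0.4
  endloop
 endfacet
 facet normal -0.015 0.449 -0.893
  outer loop
   vertex 3.3 2.1 1.0
   vertex 0.1 0.8 0.4
   vertex 3.6 3.9 1.9
  endloop
 endfacet
 facet normal 0.695 -0.709 0.118
  outer loop
   vertex 3.3 2.1 1.0
   vertex 2.5 1.5 2.1
   vertex 0.9 0.2 3.7
  endloop
 endfacet
 facet normal 0.942 -0.262 0.209
  outer loop
   vertex 3.4 3.1 1.8
   vertex 3.3 2.1 1.0
   vertex 3.6 3.9 1.9
  endloop
 endfacet
 facet normal 0.832 -0.395 0.390
  outer loop
   vertex 3.4 3.1 1.8
   vertex 2.5 1.5 2.1
   vertex 3.3 2.1 1.0
  endloop
 endfacet
 facet normal 0.759 -0.264 0.595
  outer loop
   vertex 3.4 3.1 1.8
   vertex 3.6 3.9 1.9
   vertex 0.9 0.2 3.7
  endloop
 endfacet
 facet normal 0.789 -0.349 0.505
  outer loop
   vertex 3.4 3.1 1.8
   vertex 0.9 0.2 3.7
   vertex 2.5 1.5 2.1
  endloop
 endfacet
 facet normal 0.215 -0.950 -0.225
  outer loop
   vertex 1.3 1.0 0.7
   vertex 0.9 0.2 3.7
   vertex 0.1 0.8 0.4
  endloop
 endfacet
 facet normal 0.273 -0.243 -0.931
  outer loop
   vertex 1.3 1.0 0.7
   vertex 0.1 0.8 0.4
   vertex 3.3 2.1 1.0
  endloop
 endfacet
 facet normal 0.494 -0.854 -0.162
  outer loop
   vertex 1.3 1.0 0.7
   vertex 3.3 2.1 1.0
   vertex 0.9 0.2 3.7
  endloop
 endfacet
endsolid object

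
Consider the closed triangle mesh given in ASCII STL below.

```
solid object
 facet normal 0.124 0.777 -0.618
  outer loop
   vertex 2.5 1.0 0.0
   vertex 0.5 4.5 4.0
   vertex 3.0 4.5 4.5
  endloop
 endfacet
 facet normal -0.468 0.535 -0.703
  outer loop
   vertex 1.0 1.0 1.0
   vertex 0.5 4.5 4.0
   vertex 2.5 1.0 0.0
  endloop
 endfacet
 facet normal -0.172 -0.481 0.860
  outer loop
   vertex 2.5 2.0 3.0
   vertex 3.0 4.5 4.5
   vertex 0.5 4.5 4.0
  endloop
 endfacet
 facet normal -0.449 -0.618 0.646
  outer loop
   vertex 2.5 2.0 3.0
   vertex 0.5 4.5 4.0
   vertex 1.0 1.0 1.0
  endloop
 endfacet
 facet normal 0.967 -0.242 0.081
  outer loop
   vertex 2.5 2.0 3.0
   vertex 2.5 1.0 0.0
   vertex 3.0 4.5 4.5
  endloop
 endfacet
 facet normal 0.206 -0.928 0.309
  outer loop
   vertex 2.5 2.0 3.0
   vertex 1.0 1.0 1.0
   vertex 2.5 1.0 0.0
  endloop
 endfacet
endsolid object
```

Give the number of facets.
6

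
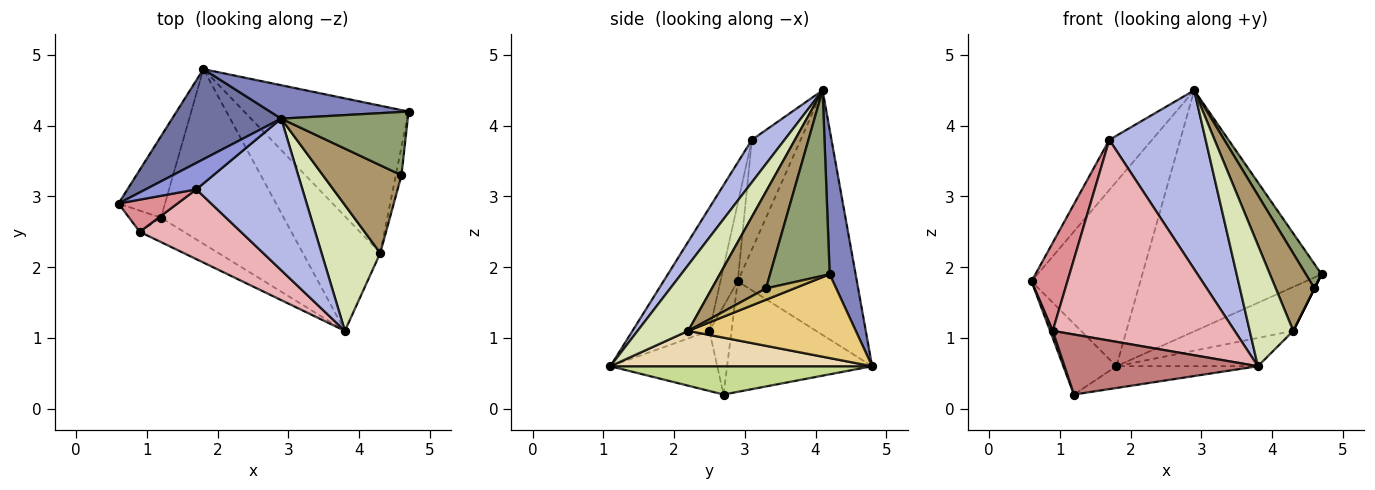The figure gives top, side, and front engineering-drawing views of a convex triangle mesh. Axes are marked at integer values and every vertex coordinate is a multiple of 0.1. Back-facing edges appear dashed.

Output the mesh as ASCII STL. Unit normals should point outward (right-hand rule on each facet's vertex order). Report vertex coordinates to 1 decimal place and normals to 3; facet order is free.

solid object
 facet normal -0.701 0.641 0.313
  outer loop
   vertex 1.8 4.8 0.6
   vertex 0.6 2.9 1.8
   vertex 2.9 4.1 4.5
  endloop
 endfacet
 facet normal 0.142 0.980 0.136
  outer loop
   vertex 1.8 4.8 0.6
   vertex 2.9 4.1 4.5
   vertex 4.7 4.2 1.9
  endloop
 endfacet
 facet normal -0.710 0.623 0.328
  outer loop
   vertex 1.7 3.1 3.8
   vertex 2.9 4.1 4.5
   vertex 0.6 2.9 1.8
  endloop
 endfacet
 facet normal 0.250 -0.739 0.626
  outer loop
   vertex 1.7 3.1 3.8
   vertex 3.8 1.1 0.6
   vertex 2.9 4.1 4.5
  endloop
 endfacet
 facet normal 0.807 -0.212 0.551
  outer loop
   vertex 4.6 3.3 1.7
   vertex 4.7 4.2 1.9
   vertex 2.9 4.1 4.5
  endloop
 endfacet
 facet normal -0.873 0.320 -0.367
  outer loop
   vertex 1.2 2.7 0.2
   vertex 0.6 2.9 1.8
   vertex 1.8 4.8 0.6
  endloop
 endfacet
 facet normal 0.223 0.121 -0.967
  outer loop
   vertex 1.2 2.7 0.2
   vertex 1.8 4.8 0.6
   vertex 3.8 1.1 0.6
  endloop
 endfacet
 facet normal 0.628 -0.540 0.560
  outer loop
   vertex 4.3 2.2 1.1
   vertex 2.9 4.1 4.5
   vertex 3.8 1.1 0.6
  endloop
 endfacet
 facet normal 0.679 -0.486 0.551
  outer loop
   vertex 4.3 2.2 1.1
   vertex 4.6 3.3 1.7
   vertex 2.9 4.1 4.5
  endloop
 endfacet
 facet normal 0.894 0.000 -0.447
  outer loop
   vertex 4.3 2.2 1.1
   vertex 4.7 4.2 1.9
   vertex 4.6 3.3 1.7
  endloop
 endfacet
 facet normal 0.439 0.257 -0.861
  outer loop
   vertex 4.3 2.2 1.1
   vertex 1.8 4.8 0.6
   vertex 4.7 4.2 1.9
  endloop
 endfacet
 facet normal 0.405 0.219 -0.887
  outer loop
   vertex 4.3 2.2 1.1
   vertex 3.8 1.1 0.6
   vertex 1.8 4.8 0.6
  endloop
 endfacet
 facet normal -0.935 -0.112 -0.337
  outer loop
   vertex 0.9 2.5 1.1
   vertex 0.6 2.9 1.8
   vertex 1.2 2.7 0.2
  endloop
 endfacet
 facet normal -0.456 -0.825 -0.335
  outer loop
   vertex 0.9 2.5 1.1
   vertex 1.2 2.7 0.2
   vertex 3.8 1.1 0.6
  endloop
 endfacet
 facet normal -0.412 -0.856 0.312
  outer loop
   vertex 0.9 2.5 1.1
   vertex 1.7 3.1 3.8
   vertex 0.6 2.9 1.8
  endloop
 endfacet
 facet normal -0.371 -0.877 0.305
  outer loop
   vertex 0.9 2.5 1.1
   vertex 3.8 1.1 0.6
   vertex 1.7 3.1 3.8
  endloop
 endfacet
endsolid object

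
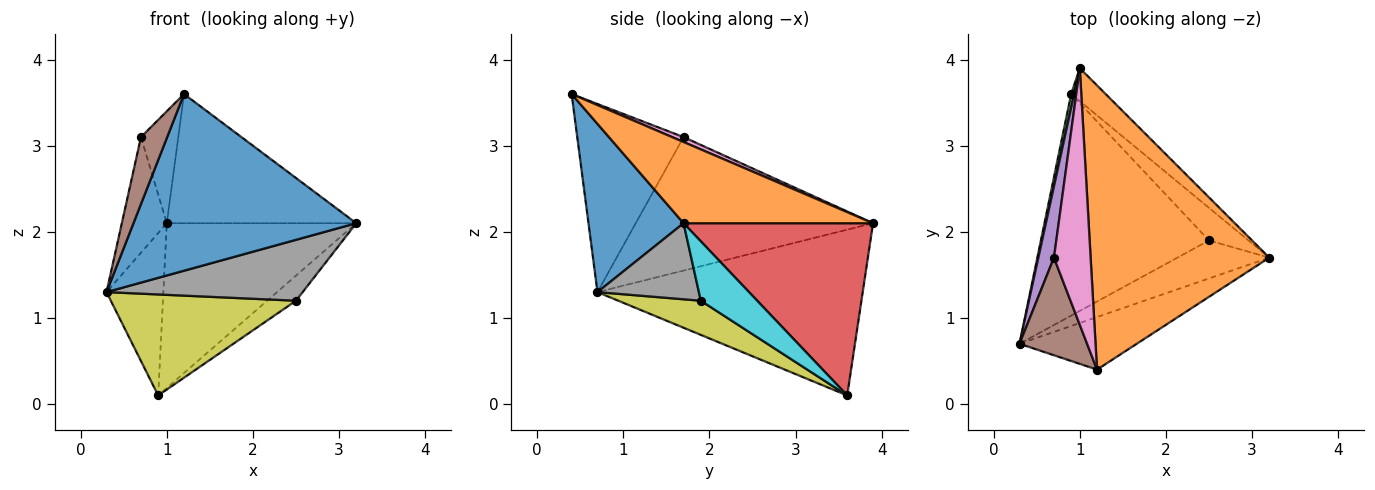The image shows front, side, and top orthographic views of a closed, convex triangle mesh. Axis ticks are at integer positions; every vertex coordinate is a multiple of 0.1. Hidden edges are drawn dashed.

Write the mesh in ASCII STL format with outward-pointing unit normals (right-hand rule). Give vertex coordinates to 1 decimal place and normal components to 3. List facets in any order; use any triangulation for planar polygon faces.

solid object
 facet normal 0.379 -0.887 -0.264
  outer loop
   vertex 1.2 0.4 3.6
   vertex 0.3 0.7 1.3
   vertex 3.2 1.7 2.1
  endloop
 endfacet
 facet normal 0.382 0.382 0.841
  outer loop
   vertex 1.2 0.4 3.6
   vertex 3.2 1.7 2.1
   vertex 1.0 3.9 2.1
  endloop
 endfacet
 facet normal -0.978 0.209 0.017
  outer loop
   vertex 0.9 3.6 0.1
   vertex 0.3 0.7 1.3
   vertex 1.0 3.9 2.1
  endloop
 endfacet
 facet normal 0.700 0.700 -0.140
  outer loop
   vertex 0.9 3.6 0.1
   vertex 1.0 3.9 2.1
   vertex 3.2 1.7 2.1
  endloop
 endfacet
 facet normal -0.976 0.185 0.114
  outer loop
   vertex 0.7 1.7 3.1
   vertex 1.0 3.9 2.1
   vertex 0.3 0.7 1.3
  endloop
 endfacet
 facet normal -0.917 -0.226 0.329
  outer loop
   vertex 0.7 1.7 3.1
   vertex 0.3 0.7 1.3
   vertex 1.2 0.4 3.6
  endloop
 endfacet
 facet normal 0.122 0.397 0.910
  outer loop
   vertex 0.7 1.7 3.1
   vertex 1.2 0.4 3.6
   vertex 1.0 3.9 2.1
  endloop
 endfacet
 facet normal 0.402 -0.777 -0.485
  outer loop
   vertex 2.5 1.9 1.2
   vertex 3.2 1.7 2.1
   vertex 0.3 0.7 1.3
  endloop
 endfacet
 facet normal 0.182 -0.408 -0.895
  outer loop
   vertex 2.5 1.9 1.2
   vertex 0.3 0.7 1.3
   vertex 0.9 3.6 0.1
  endloop
 endfacet
 facet normal 0.766 0.392 -0.509
  outer loop
   vertex 2.5 1.9 1.2
   vertex 0.9 3.6 0.1
   vertex 3.2 1.7 2.1
  endloop
 endfacet
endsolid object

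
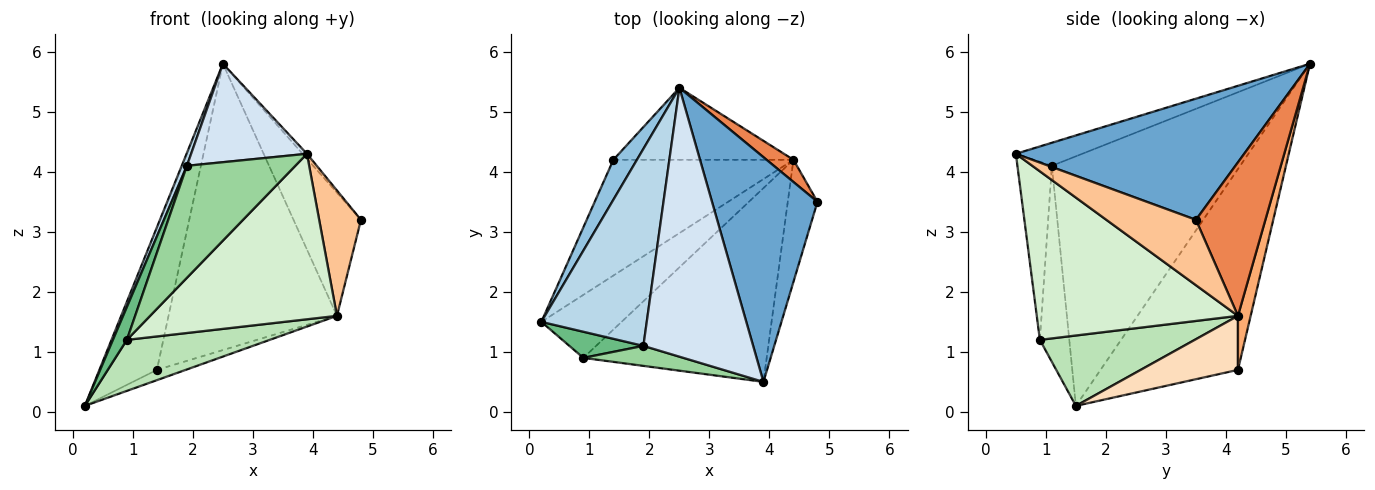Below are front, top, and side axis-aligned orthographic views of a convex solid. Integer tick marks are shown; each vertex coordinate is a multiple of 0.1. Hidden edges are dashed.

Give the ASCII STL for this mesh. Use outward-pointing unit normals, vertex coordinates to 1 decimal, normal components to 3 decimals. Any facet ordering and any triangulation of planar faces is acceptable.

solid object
 facet normal 0.754 0.014 0.657
  outer loop
   vertex 3.9 0.5 4.3
   vertex 4.8 3.5 3.2
   vertex 2.5 5.4 5.8
  endloop
 endfacet
 facet normal -0.917 0.384 0.108
  outer loop
   vertex 1.4 4.2 0.7
   vertex 0.2 1.5 0.1
   vertex 2.5 5.4 5.8
  endloop
 endfacet
 facet normal -0.921 -0.025 0.389
  outer loop
   vertex 1.9 1.1 4.1
   vertex 2.5 5.4 5.8
   vertex 0.2 1.5 0.1
  endloop
 endfacet
 facet normal -0.193 -0.337 0.921
  outer loop
   vertex 1.9 1.1 4.1
   vertex 3.9 0.5 4.3
   vertex 2.5 5.4 5.8
  endloop
 endfacet
 facet normal 0.712 0.691 0.124
  outer loop
   vertex 4.4 4.2 1.6
   vertex 2.5 5.4 5.8
   vertex 4.8 3.5 3.2
  endloop
 endfacet
 facet normal 0.073 0.967 -0.243
  outer loop
   vertex 4.4 4.2 1.6
   vertex 1.4 4.2 0.7
   vertex 2.5 5.4 5.8
  endloop
 endfacet
 facet normal 0.838 -0.391 -0.381
  outer loop
   vertex 4.4 4.2 1.6
   vertex 4.8 3.5 3.2
   vertex 3.9 0.5 4.3
  endloop
 endfacet
 facet normal 0.286 0.085 -0.954
  outer loop
   vertex 4.4 4.2 1.6
   vertex 0.2 1.5 0.1
   vertex 1.4 4.2 0.7
  endloop
 endfacet
 facet normal -0.855 -0.406 0.323
  outer loop
   vertex 0.9 0.9 1.2
   vertex 1.9 1.1 4.1
   vertex 0.2 1.5 0.1
  endloop
 endfacet
 facet normal -0.299 -0.940 0.168
  outer loop
   vertex 0.9 0.9 1.2
   vertex 3.9 0.5 4.3
   vertex 1.9 1.1 4.1
  endloop
 endfacet
 facet normal 0.563 -0.520 -0.642
  outer loop
   vertex 0.9 0.9 1.2
   vertex 0.2 1.5 0.1
   vertex 4.4 4.2 1.6
  endloop
 endfacet
 facet normal 0.573 -0.532 -0.623
  outer loop
   vertex 0.9 0.9 1.2
   vertex 4.4 4.2 1.6
   vertex 3.9 0.5 4.3
  endloop
 endfacet
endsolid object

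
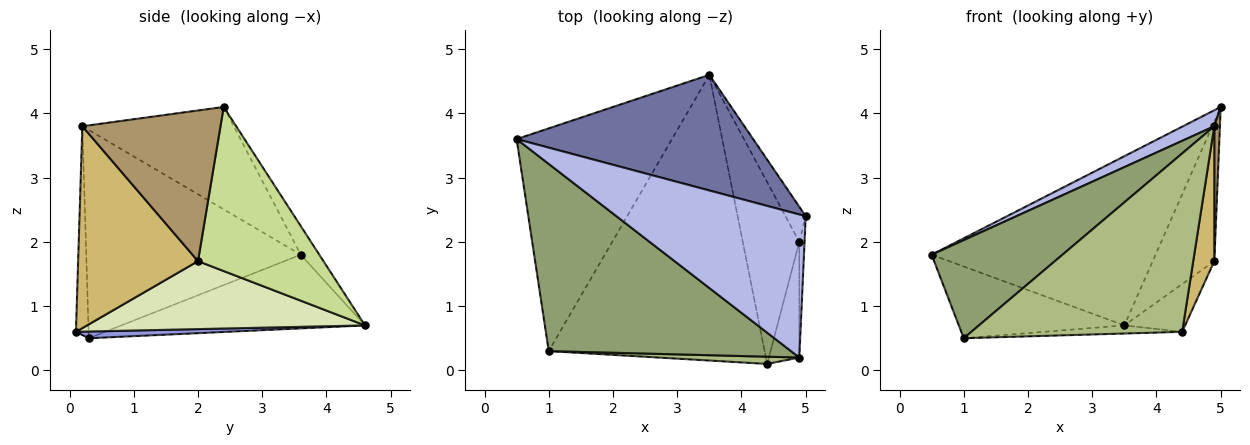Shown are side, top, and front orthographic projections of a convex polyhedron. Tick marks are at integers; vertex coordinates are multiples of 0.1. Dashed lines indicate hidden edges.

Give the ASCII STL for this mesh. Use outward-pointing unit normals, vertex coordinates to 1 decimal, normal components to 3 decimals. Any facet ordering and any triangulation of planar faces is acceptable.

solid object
 facet normal -0.068 0.824 0.563
  outer loop
   vertex 3.5 4.6 0.7
   vertex 0.5 3.6 1.8
   vertex 5.0 2.4 4.1
  endloop
 endfacet
 facet normal -0.411 0.279 -0.868
  outer loop
   vertex 3.5 4.6 0.7
   vertex 1.0 0.3 0.5
   vertex 0.5 3.6 1.8
  endloop
 endfacet
 facet normal 0.031 0.028 -0.999
  outer loop
   vertex 4.4 0.1 0.6
   vertex 1.0 0.3 0.5
   vertex 3.5 4.6 0.7
  endloop
 endfacet
 facet normal -0.473 -0.098 0.875
  outer loop
   vertex 4.9 0.2 3.8
   vertex 5.0 2.4 4.1
   vertex 0.5 3.6 1.8
  endloop
 endfacet
 facet normal -0.606 -0.369 0.705
  outer loop
   vertex 4.9 0.2 3.8
   vertex 0.5 3.6 1.8
   vertex 1.0 0.3 0.5
  endloop
 endfacet
 facet normal -0.060 -0.997 0.041
  outer loop
   vertex 4.9 0.2 3.8
   vertex 1.0 0.3 0.5
   vertex 4.4 0.1 0.6
  endloop
 endfacet
 facet normal 0.892 0.438 -0.110
  outer loop
   vertex 4.9 2.0 1.7
   vertex 3.5 4.6 0.7
   vertex 5.0 2.4 4.1
  endloop
 endfacet
 facet normal 0.758 0.166 -0.631
  outer loop
   vertex 4.9 2.0 1.7
   vertex 4.4 0.1 0.6
   vertex 3.5 4.6 0.7
  endloop
 endfacet
 facet normal 0.999 -0.041 -0.035
  outer loop
   vertex 4.9 2.0 1.7
   vertex 5.0 2.4 4.1
   vertex 4.9 0.2 3.8
  endloop
 endfacet
 facet normal 0.974 -0.171 -0.147
  outer loop
   vertex 4.9 2.0 1.7
   vertex 4.9 0.2 3.8
   vertex 4.4 0.1 0.6
  endloop
 endfacet
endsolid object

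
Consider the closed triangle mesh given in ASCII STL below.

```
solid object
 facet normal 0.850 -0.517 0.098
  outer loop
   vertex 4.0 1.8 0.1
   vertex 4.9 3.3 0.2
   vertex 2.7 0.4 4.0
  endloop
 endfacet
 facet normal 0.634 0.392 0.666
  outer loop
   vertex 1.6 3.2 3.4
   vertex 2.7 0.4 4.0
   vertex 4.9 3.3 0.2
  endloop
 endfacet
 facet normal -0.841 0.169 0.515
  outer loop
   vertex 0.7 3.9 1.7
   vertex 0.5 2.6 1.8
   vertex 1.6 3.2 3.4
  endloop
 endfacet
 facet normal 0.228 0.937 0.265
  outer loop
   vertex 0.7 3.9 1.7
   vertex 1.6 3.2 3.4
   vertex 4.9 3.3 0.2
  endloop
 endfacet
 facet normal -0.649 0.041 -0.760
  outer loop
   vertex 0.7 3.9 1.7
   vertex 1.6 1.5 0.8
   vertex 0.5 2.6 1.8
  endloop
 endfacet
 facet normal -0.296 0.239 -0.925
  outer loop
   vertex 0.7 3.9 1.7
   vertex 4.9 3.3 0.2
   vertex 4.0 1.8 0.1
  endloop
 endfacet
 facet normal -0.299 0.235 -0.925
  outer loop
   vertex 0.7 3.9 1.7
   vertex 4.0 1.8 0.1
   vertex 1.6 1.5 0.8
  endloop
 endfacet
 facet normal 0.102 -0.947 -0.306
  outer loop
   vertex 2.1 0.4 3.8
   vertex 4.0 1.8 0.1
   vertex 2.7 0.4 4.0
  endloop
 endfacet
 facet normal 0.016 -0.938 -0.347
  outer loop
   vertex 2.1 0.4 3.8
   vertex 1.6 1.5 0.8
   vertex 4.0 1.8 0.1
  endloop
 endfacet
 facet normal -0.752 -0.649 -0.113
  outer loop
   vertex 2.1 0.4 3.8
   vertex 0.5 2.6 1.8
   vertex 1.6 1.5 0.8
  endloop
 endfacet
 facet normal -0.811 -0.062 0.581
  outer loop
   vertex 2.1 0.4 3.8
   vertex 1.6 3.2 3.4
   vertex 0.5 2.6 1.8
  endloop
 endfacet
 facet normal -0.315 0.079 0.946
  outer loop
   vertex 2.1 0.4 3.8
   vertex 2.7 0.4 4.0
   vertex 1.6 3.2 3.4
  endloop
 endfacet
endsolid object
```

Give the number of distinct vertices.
8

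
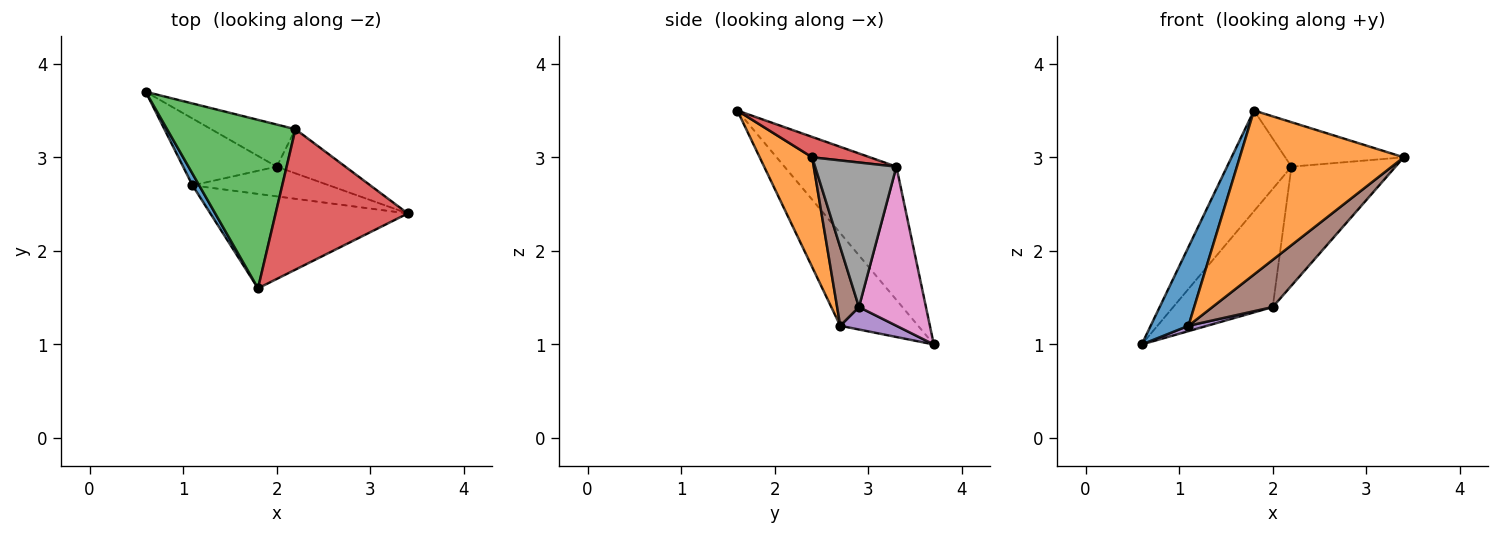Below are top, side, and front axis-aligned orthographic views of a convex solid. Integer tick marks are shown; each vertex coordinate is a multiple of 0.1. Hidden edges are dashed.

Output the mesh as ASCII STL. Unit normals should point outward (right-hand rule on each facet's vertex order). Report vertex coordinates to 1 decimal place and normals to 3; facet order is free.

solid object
 facet normal -0.898 -0.436 0.065
  outer loop
   vertex 1.1 2.7 1.2
   vertex 1.8 1.6 3.5
   vertex 0.6 3.7 1.0
  endloop
 endfacet
 facet normal 0.267 -0.835 -0.481
  outer loop
   vertex 1.1 2.7 1.2
   vertex 3.4 2.4 3.0
   vertex 1.8 1.6 3.5
  endloop
 endfacet
 facet normal -0.665 0.383 0.641
  outer loop
   vertex 2.2 3.3 2.9
   vertex 0.6 3.7 1.0
   vertex 1.8 1.6 3.5
  endloop
 endfacet
 facet normal 0.145 0.299 0.943
  outer loop
   vertex 2.2 3.3 2.9
   vertex 1.8 1.6 3.5
   vertex 3.4 2.4 3.0
  endloop
 endfacet
 facet normal 0.233 -0.078 -0.969
  outer loop
   vertex 2.0 2.9 1.4
   vertex 1.1 2.7 1.2
   vertex 0.6 3.7 1.0
  endloop
 endfacet
 facet normal 0.293 -0.809 -0.509
  outer loop
   vertex 2.0 2.9 1.4
   vertex 3.4 2.4 3.0
   vertex 1.1 2.7 1.2
  endloop
 endfacet
 facet normal 0.536 0.795 -0.284
  outer loop
   vertex 2.0 2.9 1.4
   vertex 0.6 3.7 1.0
   vertex 2.2 3.3 2.9
  endloop
 endfacet
 facet normal 0.591 0.757 -0.281
  outer loop
   vertex 2.0 2.9 1.4
   vertex 2.2 3.3 2.9
   vertex 3.4 2.4 3.0
  endloop
 endfacet
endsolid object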